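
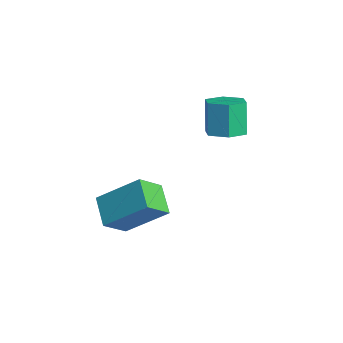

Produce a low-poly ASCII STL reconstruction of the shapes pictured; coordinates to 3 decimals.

solid 
facet normal -0.457 -0.646 -0.612
outer loop
vertex 3.085 -2.341 -1.728
vertex 2.194 -2.173 -1.24
vertex 2.877 -1.588 -2.368
endloop
endfacet
facet normal 0.865 -0.164 -0.474
outer loop
vertex 3.586 -0.587 -1.42
vertex 3.085 -2.341 -1.728
vertex 2.877 -1.588 -2.368
endloop
endfacet
facet normal -0.458 -0.645 -0.612
outer loop
vertex 2.877 -1.588 -2.368
vertex 2.194 -2.173 -1.24
vertex 1.986 -1.419 -1.879
endloop
endfacet
facet normal -0.206 0.746 -0.633
outer loop
vertex 1.986 -1.419 -1.879
vertex 3.586 -0.587 -1.42
vertex 2.877 -1.588 -2.368
endloop
endfacet
facet normal 0.206 -0.746 0.633
outer loop
vertex 3.085 -2.341 -1.728
vertex 2.903 -1.172 -0.292
vertex 2.194 -2.173 -1.24
endloop
endfacet
facet normal 0.865 -0.164 -0.475
outer loop
vertex 3.794 -1.341 -0.781
vertex 3.085 -2.341 -1.728
vertex 3.586 -0.587 -1.42
endloop
endfacet
facet normal 0.206 -0.746 0.633
outer loop
vertex 3.794 -1.341 -0.781
vertex 2.903 -1.172 -0.292
vertex 3.085 -2.341 -1.728
endloop
endfacet
facet normal -0.865 0.163 0.474
outer loop
vertex 2.194 -2.173 -1.24
vertex 2.903 -1.172 -0.292
vertex 1.986 -1.419 -1.879
endloop
endfacet
facet normal -0.206 0.746 -0.633
outer loop
vertex 2.695 -0.419 -0.932
vertex 3.586 -0.587 -1.42
vertex 1.986 -1.419 -1.879
endloop
endfacet
facet normal -0.865 0.164 0.474
outer loop
vertex 1.986 -1.419 -1.879
vertex 2.903 -1.172 -0.292
vertex 2.695 -0.419 -0.932
endloop
endfacet
facet normal 0.457 0.645 0.612
outer loop
vertex 2.695 -0.419 -0.932
vertex 3.794 -1.341 -0.781
vertex 3.586 -0.587 -1.42
endloop
endfacet
facet normal 0.458 0.646 0.611
outer loop
vertex 2.903 -1.172 -0.292
vertex 3.794 -1.341 -0.781
vertex 2.695 -0.419 -0.932
endloop
endfacet
facet normal 0.320 -0.138 -0.937
outer loop
vertex 3.221 1.926 0.828
vertex 2.769 1.512 0.735
vertex 2.671 2.112 0.613
endloop
endfacet
facet normal 0.330 0.944 -0.027
outer loop
vertex 3.221 1.926 0.828
vertex 2.671 2.112 0.613
vertex 2.863 2.081 1.878
endloop
endfacet
facet normal 0.329 0.944 -0.027
outer loop
vertex 2.863 2.081 1.878
vertex 2.671 2.112 0.613
vertex 2.312 2.267 1.662
endloop
endfacet
facet normal -0.320 0.139 0.937
outer loop
vertex 2.863 2.081 1.878
vertex 2.312 2.267 1.662
vertex 2.411 1.668 1.785
endloop
endfacet
facet normal 0.320 -0.138 -0.937
outer loop
vertex 2.671 2.112 0.613
vertex 2.769 1.512 0.735
vertex 2.219 1.698 0.52
endloop
endfacet
facet normal -0.605 0.731 -0.315
outer loop
vertex 2.671 2.112 0.613
vertex 2.219 1.698 0.52
vertex 2.312 2.267 1.662
endloop
endfacet
facet normal -0.604 0.732 -0.316
outer loop
vertex 2.312 2.267 1.662
vertex 2.219 1.698 0.52
vertex 1.86 1.854 1.569
endloop
endfacet
facet normal -0.320 0.139 0.937
outer loop
vertex 2.312 2.267 1.662
vertex 1.86 1.854 1.569
vertex 2.411 1.668 1.785
endloop
endfacet
facet normal 0.320 -0.139 -0.937
outer loop
vertex 2.219 1.698 0.52
vertex 2.769 1.512 0.735
vertex 2.317 1.099 0.642
endloop
endfacet
facet normal -0.934 -0.211 -0.288
outer loop
vertex 2.219 1.698 0.52
vertex 2.317 1.099 0.642
vertex 1.86 1.854 1.569
endloop
endfacet
facet normal -0.934 -0.213 -0.287
outer loop
vertex 1.86 1.854 1.569
vertex 2.317 1.099 0.642
vertex 1.959 1.254 1.692
endloop
endfacet
facet normal -0.320 0.139 0.937
outer loop
vertex 1.86 1.854 1.569
vertex 1.959 1.254 1.692
vertex 2.411 1.668 1.785
endloop
endfacet
facet normal 0.320 -0.139 -0.937
outer loop
vertex 2.317 1.099 0.642
vertex 2.769 1.512 0.735
vertex 2.868 0.913 0.858
endloop
endfacet
facet normal -0.329 -0.944 0.027
outer loop
vertex 2.317 1.099 0.642
vertex 2.868 0.913 0.858
vertex 1.959 1.254 1.692
endloop
endfacet
facet normal -0.330 -0.944 0.027
outer loop
vertex 1.959 1.254 1.692
vertex 2.868 0.913 0.858
vertex 2.509 1.068 1.907
endloop
endfacet
facet normal -0.320 0.138 0.937
outer loop
vertex 1.959 1.254 1.692
vertex 2.509 1.068 1.907
vertex 2.411 1.668 1.785
endloop
endfacet
facet normal 0.320 -0.139 -0.937
outer loop
vertex 2.868 0.913 0.858
vertex 2.769 1.512 0.735
vertex 3.32 1.326 0.951
endloop
endfacet
facet normal 0.604 -0.732 0.315
outer loop
vertex 2.868 0.913 0.858
vertex 3.32 1.326 0.951
vertex 2.509 1.068 1.907
endloop
endfacet
facet normal 0.605 -0.731 0.316
outer loop
vertex 2.509 1.068 1.907
vertex 3.32 1.326 0.951
vertex 2.961 1.482 2.0
endloop
endfacet
facet normal -0.320 0.138 0.937
outer loop
vertex 2.509 1.068 1.907
vertex 2.961 1.482 2.0
vertex 2.411 1.668 1.785
endloop
endfacet
facet normal 0.320 -0.139 -0.937
outer loop
vertex 3.32 1.326 0.951
vertex 2.769 1.512 0.735
vertex 3.221 1.926 0.828
endloop
endfacet
facet normal 0.934 0.213 0.288
outer loop
vertex 3.32 1.326 0.951
vertex 3.221 1.926 0.828
vertex 2.961 1.482 2.0
endloop
endfacet
facet normal 0.934 0.211 0.287
outer loop
vertex 2.961 1.482 2.0
vertex 3.221 1.926 0.828
vertex 2.863 2.081 1.878
endloop
endfacet
facet normal -0.320 0.139 0.937
outer loop
vertex 2.961 1.482 2.0
vertex 2.863 2.081 1.878
vertex 2.411 1.668 1.785
endloop
endfacet

endsolid


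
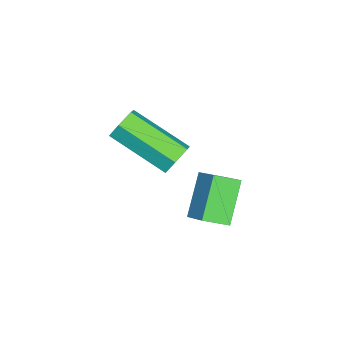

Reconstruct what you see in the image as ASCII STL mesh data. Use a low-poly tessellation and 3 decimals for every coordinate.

solid 
facet normal -0.598 -0.571 -0.563
outer loop
vertex 1.035 -0.733 0.136
vertex 0.69 0.021 -0.262
vertex 2.154 -0.809 -0.977
endloop
endfacet
facet normal 0.375 -0.820 0.433
outer loop
vertex 2.77 -0.221 -0.398
vertex 1.035 -0.733 0.136
vertex 2.154 -0.809 -0.977
endloop
endfacet
facet normal -0.598 -0.571 -0.563
outer loop
vertex 2.154 -0.809 -0.977
vertex 0.69 0.021 -0.262
vertex 1.809 -0.055 -1.375
endloop
endfacet
facet normal 0.708 -0.048 -0.705
outer loop
vertex 1.809 -0.055 -1.375
vertex 2.77 -0.221 -0.398
vertex 2.154 -0.809 -0.977
endloop
endfacet
facet normal -0.708 0.048 0.705
outer loop
vertex 1.035 -0.733 0.136
vertex 1.306 0.609 0.317
vertex 0.69 0.021 -0.262
endloop
endfacet
facet normal 0.375 -0.820 0.433
outer loop
vertex 1.651 -0.145 0.715
vertex 1.035 -0.733 0.136
vertex 2.77 -0.221 -0.398
endloop
endfacet
facet normal -0.708 0.048 0.705
outer loop
vertex 1.651 -0.145 0.715
vertex 1.306 0.609 0.317
vertex 1.035 -0.733 0.136
endloop
endfacet
facet normal -0.375 0.820 -0.433
outer loop
vertex 0.69 0.021 -0.262
vertex 1.306 0.609 0.317
vertex 1.809 -0.055 -1.375
endloop
endfacet
facet normal 0.708 -0.048 -0.705
outer loop
vertex 2.425 0.533 -0.796
vertex 2.77 -0.221 -0.398
vertex 1.809 -0.055 -1.375
endloop
endfacet
facet normal -0.375 0.820 -0.433
outer loop
vertex 1.809 -0.055 -1.375
vertex 1.306 0.609 0.317
vertex 2.425 0.533 -0.796
endloop
endfacet
facet normal 0.598 0.571 0.563
outer loop
vertex 2.425 0.533 -0.796
vertex 1.651 -0.145 0.715
vertex 2.77 -0.221 -0.398
endloop
endfacet
facet normal 0.598 0.571 0.563
outer loop
vertex 1.306 0.609 0.317
vertex 1.651 -0.145 0.715
vertex 2.425 0.533 -0.796
endloop
endfacet
facet normal 0.219 0.868 -0.446
outer loop
vertex 2.996 -0.959 2.394
vertex 2.513 -1.009 2.059
vertex 2.483 -0.734 2.58
endloop
endfacet
facet normal 0.443 0.317 0.839
outer loop
vertex 2.996 -0.959 2.394
vertex 2.483 -0.734 2.58
vertex 2.55 -2.722 3.296
endloop
endfacet
facet normal 0.445 0.317 0.838
outer loop
vertex 2.55 -2.722 3.296
vertex 2.483 -0.734 2.58
vertex 2.038 -2.497 3.483
endloop
endfacet
facet normal -0.220 -0.869 0.444
outer loop
vertex 2.55 -2.722 3.296
vertex 2.038 -2.497 3.483
vertex 2.067 -2.771 2.961
endloop
endfacet
facet normal 0.219 0.868 -0.446
outer loop
vertex 2.483 -0.734 2.58
vertex 2.513 -1.009 2.059
vertex 2.0 -0.784 2.245
endloop
endfacet
facet normal -0.531 0.489 0.692
outer loop
vertex 2.483 -0.734 2.58
vertex 2.0 -0.784 2.245
vertex 2.038 -2.497 3.483
endloop
endfacet
facet normal -0.530 0.489 0.693
outer loop
vertex 2.038 -2.497 3.483
vertex 2.0 -0.784 2.245
vertex 1.555 -2.546 3.148
endloop
endfacet
facet normal -0.220 -0.869 0.444
outer loop
vertex 2.038 -2.497 3.483
vertex 1.555 -2.546 3.148
vertex 2.067 -2.771 2.961
endloop
endfacet
facet normal 0.220 0.869 -0.444
outer loop
vertex 2.0 -0.784 2.245
vertex 2.513 -1.009 2.059
vertex 2.03 -1.058 1.724
endloop
endfacet
facet normal -0.974 0.171 -0.146
outer loop
vertex 2.0 -0.784 2.245
vertex 2.03 -1.058 1.724
vertex 1.555 -2.546 3.148
endloop
endfacet
facet normal -0.974 0.172 -0.145
outer loop
vertex 1.555 -2.546 3.148
vertex 2.03 -1.058 1.724
vertex 1.584 -2.821 2.626
endloop
endfacet
facet normal -0.219 -0.868 0.445
outer loop
vertex 1.555 -2.546 3.148
vertex 1.584 -2.821 2.626
vertex 2.067 -2.771 2.961
endloop
endfacet
facet normal 0.220 0.869 -0.444
outer loop
vertex 2.03 -1.058 1.724
vertex 2.513 -1.009 2.059
vertex 2.542 -1.283 1.537
endloop
endfacet
facet normal -0.445 -0.316 -0.838
outer loop
vertex 2.03 -1.058 1.724
vertex 2.542 -1.283 1.537
vertex 1.584 -2.821 2.626
endloop
endfacet
facet normal -0.443 -0.318 -0.838
outer loop
vertex 1.584 -2.821 2.626
vertex 2.542 -1.283 1.537
vertex 2.097 -3.046 2.44
endloop
endfacet
facet normal -0.219 -0.868 0.446
outer loop
vertex 1.584 -2.821 2.626
vertex 2.097 -3.046 2.44
vertex 2.067 -2.771 2.961
endloop
endfacet
facet normal 0.220 0.869 -0.444
outer loop
vertex 2.542 -1.283 1.537
vertex 2.513 -1.009 2.059
vertex 3.025 -1.234 1.872
endloop
endfacet
facet normal 0.530 -0.489 -0.693
outer loop
vertex 2.542 -1.283 1.537
vertex 3.025 -1.234 1.872
vertex 2.097 -3.046 2.44
endloop
endfacet
facet normal 0.531 -0.489 -0.692
outer loop
vertex 2.097 -3.046 2.44
vertex 3.025 -1.234 1.872
vertex 2.58 -2.996 2.775
endloop
endfacet
facet normal -0.219 -0.868 0.446
outer loop
vertex 2.097 -3.046 2.44
vertex 2.58 -2.996 2.775
vertex 2.067 -2.771 2.961
endloop
endfacet
facet normal 0.219 0.868 -0.445
outer loop
vertex 3.025 -1.234 1.872
vertex 2.513 -1.009 2.059
vertex 2.996 -0.959 2.394
endloop
endfacet
facet normal 0.974 -0.172 0.145
outer loop
vertex 3.025 -1.234 1.872
vertex 2.996 -0.959 2.394
vertex 2.58 -2.996 2.775
endloop
endfacet
facet normal 0.974 -0.172 0.146
outer loop
vertex 2.58 -2.996 2.775
vertex 2.996 -0.959 2.394
vertex 2.55 -2.722 3.296
endloop
endfacet
facet normal -0.220 -0.869 0.444
outer loop
vertex 2.58 -2.996 2.775
vertex 2.55 -2.722 3.296
vertex 2.067 -2.771 2.961
endloop
endfacet

endsolid


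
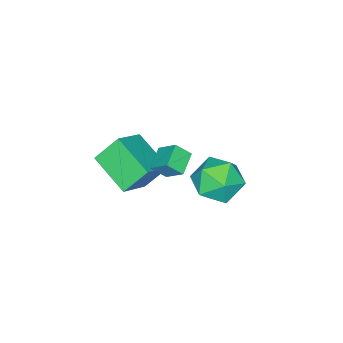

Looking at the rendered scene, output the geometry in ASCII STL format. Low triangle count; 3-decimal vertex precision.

solid 
facet normal -0.445 0.592 -0.672
outer loop
vertex 1.14 0.19 3.106
vertex 2.08 0.484 2.743
vertex 1.122 -0.641 2.385
endloop
endfacet
facet normal -0.896 -0.280 0.345
outer loop
vertex 1.5 -1.144 2.957
vertex 1.14 0.19 3.106
vertex 1.122 -0.641 2.385
endloop
endfacet
facet normal -0.444 0.592 -0.673
outer loop
vertex 1.122 -0.641 2.385
vertex 2.08 0.484 2.743
vertex 2.063 -0.347 2.023
endloop
endfacet
facet normal -0.016 -0.756 -0.654
outer loop
vertex 2.063 -0.347 2.023
vertex 1.5 -1.144 2.957
vertex 1.122 -0.641 2.385
endloop
endfacet
facet normal 0.016 0.756 0.654
outer loop
vertex 1.14 0.19 3.106
vertex 2.458 -0.019 3.315
vertex 2.08 0.484 2.743
endloop
endfacet
facet normal -0.896 -0.280 0.345
outer loop
vertex 1.517 -0.313 3.677
vertex 1.14 0.19 3.106
vertex 1.5 -1.144 2.957
endloop
endfacet
facet normal 0.016 0.755 0.655
outer loop
vertex 1.517 -0.313 3.677
vertex 2.458 -0.019 3.315
vertex 1.14 0.19 3.106
endloop
endfacet
facet normal 0.896 0.281 -0.345
outer loop
vertex 2.08 0.484 2.743
vertex 2.458 -0.019 3.315
vertex 2.063 -0.347 2.023
endloop
endfacet
facet normal -0.017 -0.756 -0.655
outer loop
vertex 2.44 -0.85 2.594
vertex 1.5 -1.144 2.957
vertex 2.063 -0.347 2.023
endloop
endfacet
facet normal 0.896 0.280 -0.345
outer loop
vertex 2.063 -0.347 2.023
vertex 2.458 -0.019 3.315
vertex 2.44 -0.85 2.594
endloop
endfacet
facet normal 0.445 -0.592 0.672
outer loop
vertex 2.44 -0.85 2.594
vertex 1.517 -0.313 3.677
vertex 1.5 -1.144 2.957
endloop
endfacet
facet normal 0.444 -0.593 0.672
outer loop
vertex 2.458 -0.019 3.315
vertex 1.517 -0.313 3.677
vertex 2.44 -0.85 2.594
endloop
endfacet
facet normal -0.723 0.539 0.433
outer loop
vertex -2.556 0.251 -1.95
vertex -3.293 -0.76 -1.922
vertex -2.532 -0.513 -0.96
endloop
endfacet
facet normal -0.078 0.788 0.610
outer loop
vertex -2.556 0.251 -1.95
vertex -2.532 -0.513 -0.96
vertex -1.464 -0.051 -1.42
endloop
endfacet
facet normal 0.263 0.965 0.008
outer loop
vertex -2.556 0.251 -1.95
vertex -1.464 -0.051 -1.42
vertex -1.564 -0.013 -2.666
endloop
endfacet
facet normal -0.171 0.824 -0.540
outer loop
vertex -2.556 0.251 -1.95
vertex -1.564 -0.013 -2.666
vertex -2.694 -0.451 -2.977
endloop
endfacet
facet normal -0.780 0.561 -0.278
outer loop
vertex -2.556 0.251 -1.95
vertex -2.694 -0.451 -2.977
vertex -3.293 -0.76 -1.922
endloop
endfacet
facet normal 0.285 0.260 0.923
outer loop
vertex -1.464 -0.051 -1.42
vertex -2.532 -0.513 -0.96
vertex -1.526 -1.249 -1.063
endloop
endfacet
facet normal -0.758 -0.144 0.636
outer loop
vertex -2.532 -0.513 -0.96
vertex -3.293 -0.76 -1.922
vertex -2.656 -1.687 -1.374
endloop
endfacet
facet normal -0.850 -0.109 -0.515
outer loop
vertex -3.293 -0.76 -1.922
vertex -2.694 -0.451 -2.977
vertex -2.756 -1.649 -2.62
endloop
endfacet
facet normal 0.136 0.317 -0.939
outer loop
vertex -2.694 -0.451 -2.977
vertex -1.564 -0.013 -2.666
vertex -1.688 -1.187 -3.08
endloop
endfacet
facet normal 0.837 0.545 -0.051
outer loop
vertex -1.564 -0.013 -2.666
vertex -1.464 -0.051 -1.42
vertex -0.927 -0.94 -2.118
endloop
endfacet
facet normal 0.171 -0.824 0.540
outer loop
vertex -1.664 -1.951 -2.09
vertex -1.526 -1.249 -1.063
vertex -2.656 -1.687 -1.374
endloop
endfacet
facet normal -0.263 -0.965 -0.008
outer loop
vertex -1.664 -1.951 -2.09
vertex -2.656 -1.687 -1.374
vertex -2.756 -1.649 -2.62
endloop
endfacet
facet normal 0.078 -0.788 -0.610
outer loop
vertex -1.664 -1.951 -2.09
vertex -2.756 -1.649 -2.62
vertex -1.688 -1.187 -3.08
endloop
endfacet
facet normal 0.723 -0.539 -0.433
outer loop
vertex -1.664 -1.951 -2.09
vertex -1.688 -1.187 -3.08
vertex -0.927 -0.94 -2.118
endloop
endfacet
facet normal 0.780 -0.561 0.278
outer loop
vertex -1.664 -1.951 -2.09
vertex -0.927 -0.94 -2.118
vertex -1.526 -1.249 -1.063
endloop
endfacet
facet normal -0.136 -0.317 0.939
outer loop
vertex -2.656 -1.687 -1.374
vertex -1.526 -1.249 -1.063
vertex -2.532 -0.513 -0.96
endloop
endfacet
facet normal -0.837 -0.545 0.051
outer loop
vertex -2.756 -1.649 -2.62
vertex -2.656 -1.687 -1.374
vertex -3.293 -0.76 -1.922
endloop
endfacet
facet normal -0.285 -0.260 -0.923
outer loop
vertex -1.688 -1.187 -3.08
vertex -2.756 -1.649 -2.62
vertex -2.694 -0.451 -2.977
endloop
endfacet
facet normal 0.758 0.144 -0.636
outer loop
vertex -0.927 -0.94 -2.118
vertex -1.688 -1.187 -3.08
vertex -1.564 -0.013 -2.666
endloop
endfacet
facet normal 0.850 0.109 0.515
outer loop
vertex -1.526 -1.249 -1.063
vertex -0.927 -0.94 -2.118
vertex -1.464 -0.051 -1.42
endloop
endfacet
facet normal -0.497 0.445 0.745
outer loop
vertex 2.194 -2.602 3.237
vertex 2.599 -0.839 2.455
vertex 0.76 -2.676 2.325
endloop
endfacet
facet normal -0.206 -0.895 0.397
outer loop
vertex 1.481 -3.321 1.245
vertex 2.194 -2.602 3.237
vertex 0.76 -2.676 2.325
endloop
endfacet
facet normal -0.497 0.445 0.745
outer loop
vertex 0.76 -2.676 2.325
vertex 2.599 -0.839 2.455
vertex 1.166 -0.914 1.544
endloop
endfacet
facet normal -0.843 -0.044 -0.537
outer loop
vertex 1.166 -0.914 1.544
vertex 1.481 -3.321 1.245
vertex 0.76 -2.676 2.325
endloop
endfacet
facet normal 0.843 0.044 0.536
outer loop
vertex 2.194 -2.602 3.237
vertex 3.32 -1.484 1.375
vertex 2.599 -0.839 2.455
endloop
endfacet
facet normal -0.205 -0.895 0.396
outer loop
vertex 2.914 -3.246 2.156
vertex 2.194 -2.602 3.237
vertex 1.481 -3.321 1.245
endloop
endfacet
facet normal 0.843 0.043 0.536
outer loop
vertex 2.914 -3.246 2.156
vertex 3.32 -1.484 1.375
vertex 2.194 -2.602 3.237
endloop
endfacet
facet normal 0.206 0.895 -0.397
outer loop
vertex 2.599 -0.839 2.455
vertex 3.32 -1.484 1.375
vertex 1.166 -0.914 1.544
endloop
endfacet
facet normal -0.843 -0.044 -0.536
outer loop
vertex 1.886 -1.558 0.463
vertex 1.481 -3.321 1.245
vertex 1.166 -0.914 1.544
endloop
endfacet
facet normal 0.206 0.895 -0.396
outer loop
vertex 1.166 -0.914 1.544
vertex 3.32 -1.484 1.375
vertex 1.886 -1.558 0.463
endloop
endfacet
facet normal 0.497 -0.445 -0.745
outer loop
vertex 1.886 -1.558 0.463
vertex 2.914 -3.246 2.156
vertex 1.481 -3.321 1.245
endloop
endfacet
facet normal 0.497 -0.445 -0.745
outer loop
vertex 3.32 -1.484 1.375
vertex 2.914 -3.246 2.156
vertex 1.886 -1.558 0.463
endloop
endfacet

endsolid


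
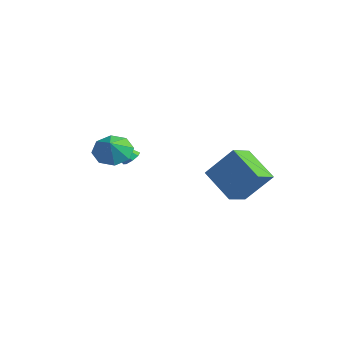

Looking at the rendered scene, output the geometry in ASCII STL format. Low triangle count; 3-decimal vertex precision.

solid 
facet normal 0.339 0.567 -0.750
outer loop
vertex -0.788 -1.116 0.6
vertex -1.027 -0.711 0.798
vertex -0.564 -0.918 0.851
endloop
endfacet
facet normal 0.614 -0.786 0.072
outer loop
vertex -0.788 -1.116 0.6
vertex -0.564 -0.918 0.851
vertex -1.553 -1.589 1.962
endloop
endfacet
facet normal 0.340 0.567 -0.750
outer loop
vertex -0.564 -0.918 0.851
vertex -1.027 -0.711 0.798
vertex -0.611 -0.599 1.071
endloop
endfacet
facet normal 0.794 -0.262 0.549
outer loop
vertex -0.564 -0.918 0.851
vertex -0.611 -0.599 1.071
vertex -1.553 -1.589 1.962
endloop
endfacet
facet normal 0.340 0.567 -0.751
outer loop
vertex -0.611 -0.599 1.071
vertex -1.027 -0.711 0.798
vertex -0.902 -0.345 1.131
endloop
endfacet
facet normal 0.451 0.320 0.833
outer loop
vertex -0.611 -0.599 1.071
vertex -0.902 -0.345 1.131
vertex -1.553 -1.589 1.962
endloop
endfacet
facet normal 0.339 0.567 -0.751
outer loop
vertex -0.902 -0.345 1.131
vertex -1.027 -0.711 0.798
vertex -1.266 -0.306 0.996
endloop
endfacet
facet normal -0.214 0.618 0.757
outer loop
vertex -0.902 -0.345 1.131
vertex -1.266 -0.306 0.996
vertex -1.553 -1.589 1.962
endloop
endfacet
facet normal 0.339 0.567 -0.750
outer loop
vertex -1.266 -0.306 0.996
vertex -1.027 -0.711 0.798
vertex -1.49 -0.504 0.745
endloop
endfacet
facet normal -0.812 0.456 0.365
outer loop
vertex -1.266 -0.306 0.996
vertex -1.49 -0.504 0.745
vertex -1.553 -1.589 1.962
endloop
endfacet
facet normal 0.340 0.567 -0.750
outer loop
vertex -1.49 -0.504 0.745
vertex -1.027 -0.711 0.798
vertex -1.443 -0.823 0.525
endloop
endfacet
facet normal -0.991 -0.069 -0.112
outer loop
vertex -1.49 -0.504 0.745
vertex -1.443 -0.823 0.525
vertex -1.553 -1.589 1.962
endloop
endfacet
facet normal 0.340 0.567 -0.751
outer loop
vertex -1.443 -0.823 0.525
vertex -1.027 -0.711 0.798
vertex -1.152 -1.077 0.465
endloop
endfacet
facet normal -0.649 -0.650 -0.396
outer loop
vertex -1.443 -0.823 0.525
vertex -1.152 -1.077 0.465
vertex -1.553 -1.589 1.962
endloop
endfacet
facet normal 0.339 0.567 -0.751
outer loop
vertex -1.152 -1.077 0.465
vertex -1.027 -0.711 0.798
vertex -0.788 -1.116 0.6
endloop
endfacet
facet normal 0.017 -0.947 -0.319
outer loop
vertex -1.152 -1.077 0.465
vertex -0.788 -1.116 0.6
vertex -1.553 -1.589 1.962
endloop
endfacet
facet normal -0.812 -0.140 0.566
outer loop
vertex 2.249 2.645 1.739
vertex 1.767 3.792 1.332
vertex 1.349 1.727 0.221
endloop
endfacet
facet normal 0.369 -0.876 0.311
outer loop
vertex 2.973 2.008 -0.912
vertex 2.249 2.645 1.739
vertex 1.349 1.727 0.221
endloop
endfacet
facet normal -0.812 -0.140 0.566
outer loop
vertex 1.349 1.727 0.221
vertex 1.767 3.792 1.332
vertex 0.866 2.875 -0.187
endloop
endfacet
facet normal -0.452 -0.462 -0.763
outer loop
vertex 0.866 2.875 -0.187
vertex 2.973 2.008 -0.912
vertex 1.349 1.727 0.221
endloop
endfacet
facet normal 0.453 0.461 0.763
outer loop
vertex 2.249 2.645 1.739
vertex 3.391 4.073 0.199
vertex 1.767 3.792 1.332
endloop
endfacet
facet normal 0.368 -0.876 0.311
outer loop
vertex 3.874 2.925 0.607
vertex 2.249 2.645 1.739
vertex 2.973 2.008 -0.912
endloop
endfacet
facet normal 0.452 0.462 0.763
outer loop
vertex 3.874 2.925 0.607
vertex 3.391 4.073 0.199
vertex 2.249 2.645 1.739
endloop
endfacet
facet normal -0.368 0.876 -0.311
outer loop
vertex 1.767 3.792 1.332
vertex 3.391 4.073 0.199
vertex 0.866 2.875 -0.187
endloop
endfacet
facet normal -0.452 -0.461 -0.763
outer loop
vertex 2.491 3.155 -1.319
vertex 2.973 2.008 -0.912
vertex 0.866 2.875 -0.187
endloop
endfacet
facet normal -0.368 0.876 -0.312
outer loop
vertex 0.866 2.875 -0.187
vertex 3.391 4.073 0.199
vertex 2.491 3.155 -1.319
endloop
endfacet
facet normal 0.812 0.140 -0.566
outer loop
vertex 2.491 3.155 -1.319
vertex 3.874 2.925 0.607
vertex 2.973 2.008 -0.912
endloop
endfacet
facet normal 0.812 0.140 -0.566
outer loop
vertex 3.391 4.073 0.199
vertex 3.874 2.925 0.607
vertex 2.491 3.155 -1.319
endloop
endfacet
facet normal -0.575 0.434 -0.693
outer loop
vertex 1.437 -2.163 1.81
vertex 0.677 -2.568 2.187
vertex 1.131 -1.756 2.319
endloop
endfacet
facet normal 0.905 0.252 0.343
outer loop
vertex 1.437 -2.163 1.81
vertex 1.131 -1.756 2.319
vertex 1.263 -3.012 2.893
endloop
endfacet
facet normal -0.575 0.434 -0.694
outer loop
vertex 1.131 -1.756 2.319
vertex 0.677 -2.568 2.187
vertex 0.559 -1.825 2.75
endloop
endfacet
facet normal 0.520 0.400 0.755
outer loop
vertex 1.131 -1.756 2.319
vertex 0.559 -1.825 2.75
vertex 1.263 -3.012 2.893
endloop
endfacet
facet normal -0.575 0.434 -0.694
outer loop
vertex 0.559 -1.825 2.75
vertex 0.677 -2.568 2.187
vertex 0.056 -2.329 2.851
endloop
endfacet
facet normal 0.050 0.148 0.988
outer loop
vertex 0.559 -1.825 2.75
vertex 0.056 -2.329 2.851
vertex 1.263 -3.012 2.893
endloop
endfacet
facet normal -0.575 0.434 -0.694
outer loop
vertex 0.056 -2.329 2.851
vertex 0.677 -2.568 2.187
vertex -0.083 -2.974 2.563
endloop
endfacet
facet normal -0.232 -0.354 0.906
outer loop
vertex 0.056 -2.329 2.851
vertex -0.083 -2.974 2.563
vertex 1.263 -3.012 2.893
endloop
endfacet
facet normal -0.575 0.435 -0.693
outer loop
vertex -0.083 -2.974 2.563
vertex 0.677 -2.568 2.187
vertex 0.222 -3.381 2.054
endloop
endfacet
facet normal -0.159 -0.815 0.556
outer loop
vertex -0.083 -2.974 2.563
vertex 0.222 -3.381 2.054
vertex 1.263 -3.012 2.893
endloop
endfacet
facet normal -0.575 0.435 -0.693
outer loop
vertex 0.222 -3.381 2.054
vertex 0.677 -2.568 2.187
vertex 0.794 -3.312 1.623
endloop
endfacet
facet normal 0.225 -0.964 0.144
outer loop
vertex 0.222 -3.381 2.054
vertex 0.794 -3.312 1.623
vertex 1.263 -3.012 2.893
endloop
endfacet
facet normal -0.575 0.435 -0.693
outer loop
vertex 0.794 -3.312 1.623
vertex 0.677 -2.568 2.187
vertex 1.297 -2.807 1.522
endloop
endfacet
facet normal 0.697 -0.712 -0.089
outer loop
vertex 0.794 -3.312 1.623
vertex 1.297 -2.807 1.522
vertex 1.263 -3.012 2.893
endloop
endfacet
facet normal -0.575 0.435 -0.693
outer loop
vertex 1.297 -2.807 1.522
vertex 0.677 -2.568 2.187
vertex 1.437 -2.163 1.81
endloop
endfacet
facet normal 0.978 -0.209 -0.007
outer loop
vertex 1.297 -2.807 1.522
vertex 1.437 -2.163 1.81
vertex 1.263 -3.012 2.893
endloop
endfacet

endsolid


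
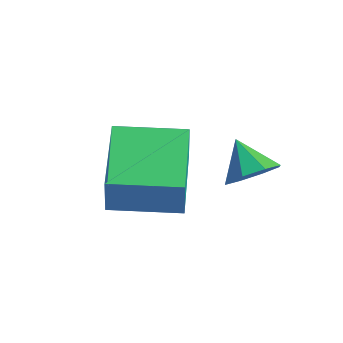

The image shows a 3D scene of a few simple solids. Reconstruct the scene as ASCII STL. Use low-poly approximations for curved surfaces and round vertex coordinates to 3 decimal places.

solid 
facet normal 0.783 -0.170 -0.598
outer loop
vertex 0.423 2.924 2.874
vertex -0.059 2.942 2.237
vertex 0.366 3.487 2.639
endloop
endfacet
facet normal 0.093 0.392 0.915
outer loop
vertex 0.423 2.924 2.874
vertex 0.366 3.487 2.639
vertex -0.961 3.138 2.923
endloop
endfacet
facet normal 0.784 -0.171 -0.597
outer loop
vertex 0.366 3.487 2.639
vertex -0.059 2.942 2.237
vertex 0.06 3.73 2.168
endloop
endfacet
facet normal -0.114 0.851 0.513
outer loop
vertex 0.366 3.487 2.639
vertex 0.06 3.73 2.168
vertex -0.961 3.138 2.923
endloop
endfacet
facet normal 0.784 -0.171 -0.597
outer loop
vertex 0.06 3.73 2.168
vertex -0.059 2.942 2.237
vertex -0.316 3.512 1.737
endloop
endfacet
facet normal -0.502 0.865 0.000
outer loop
vertex 0.06 3.73 2.168
vertex -0.316 3.512 1.737
vertex -0.961 3.138 2.923
endloop
endfacet
facet normal 0.783 -0.171 -0.598
outer loop
vertex -0.316 3.512 1.737
vertex -0.059 2.942 2.237
vertex -0.542 2.96 1.599
endloop
endfacet
facet normal -0.844 0.427 -0.325
outer loop
vertex -0.316 3.512 1.737
vertex -0.542 2.96 1.599
vertex -0.961 3.138 2.923
endloop
endfacet
facet normal 0.783 -0.170 -0.598
outer loop
vertex -0.542 2.96 1.599
vertex -0.059 2.942 2.237
vertex -0.485 2.397 1.834
endloop
endfacet
facet normal -0.940 -0.208 -0.270
outer loop
vertex -0.542 2.96 1.599
vertex -0.485 2.397 1.834
vertex -0.961 3.138 2.923
endloop
endfacet
facet normal 0.784 -0.171 -0.597
outer loop
vertex -0.485 2.397 1.834
vertex -0.059 2.942 2.237
vertex -0.179 2.154 2.305
endloop
endfacet
facet normal -0.734 -0.666 0.133
outer loop
vertex -0.485 2.397 1.834
vertex -0.179 2.154 2.305
vertex -0.961 3.138 2.923
endloop
endfacet
facet normal 0.784 -0.171 -0.597
outer loop
vertex -0.179 2.154 2.305
vertex -0.059 2.942 2.237
vertex 0.197 2.372 2.736
endloop
endfacet
facet normal -0.346 -0.681 0.646
outer loop
vertex -0.179 2.154 2.305
vertex 0.197 2.372 2.736
vertex -0.961 3.138 2.923
endloop
endfacet
facet normal 0.783 -0.171 -0.598
outer loop
vertex 0.197 2.372 2.736
vertex -0.059 2.942 2.237
vertex 0.423 2.924 2.874
endloop
endfacet
facet normal -0.003 -0.241 0.970
outer loop
vertex 0.197 2.372 2.736
vertex 0.423 2.924 2.874
vertex -0.961 3.138 2.923
endloop
endfacet
facet normal -0.671 -0.741 0.017
outer loop
vertex -1.652 -0.503 2.811
vertex -3.235 0.937 3.101
vertex -1.793 -0.404 1.552
endloop
endfacet
facet normal 0.733 -0.667 -0.135
outer loop
vertex -0.465 1.063 1.519
vertex -1.652 -0.503 2.811
vertex -1.793 -0.404 1.552
endloop
endfacet
facet normal -0.671 -0.741 0.017
outer loop
vertex -1.793 -0.404 1.552
vertex -3.235 0.937 3.101
vertex -3.377 1.036 1.843
endloop
endfacet
facet normal -0.111 0.078 -0.991
outer loop
vertex -3.377 1.036 1.843
vertex -0.465 1.063 1.519
vertex -1.793 -0.404 1.552
endloop
endfacet
facet normal 0.111 -0.078 0.991
outer loop
vertex -1.652 -0.503 2.811
vertex -1.907 2.404 3.068
vertex -3.235 0.937 3.101
endloop
endfacet
facet normal 0.733 -0.667 -0.135
outer loop
vertex -0.323 0.964 2.777
vertex -1.652 -0.503 2.811
vertex -0.465 1.063 1.519
endloop
endfacet
facet normal 0.111 -0.078 0.991
outer loop
vertex -0.323 0.964 2.777
vertex -1.907 2.404 3.068
vertex -1.652 -0.503 2.811
endloop
endfacet
facet normal -0.733 0.667 0.135
outer loop
vertex -3.235 0.937 3.101
vertex -1.907 2.404 3.068
vertex -3.377 1.036 1.843
endloop
endfacet
facet normal -0.111 0.078 -0.991
outer loop
vertex -2.048 2.503 1.809
vertex -0.465 1.063 1.519
vertex -3.377 1.036 1.843
endloop
endfacet
facet normal -0.733 0.667 0.135
outer loop
vertex -3.377 1.036 1.843
vertex -1.907 2.404 3.068
vertex -2.048 2.503 1.809
endloop
endfacet
facet normal 0.671 0.741 -0.017
outer loop
vertex -2.048 2.503 1.809
vertex -0.323 0.964 2.777
vertex -0.465 1.063 1.519
endloop
endfacet
facet normal 0.671 0.741 -0.017
outer loop
vertex -1.907 2.404 3.068
vertex -0.323 0.964 2.777
vertex -2.048 2.503 1.809
endloop
endfacet

endsolid


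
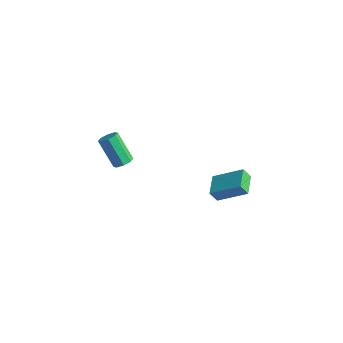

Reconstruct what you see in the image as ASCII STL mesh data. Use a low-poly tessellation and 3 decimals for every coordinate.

solid 
facet normal 0.626 -0.046 -0.779
outer loop
vertex -2.665 -1.557 -0.649
vertex -3.177 -1.649 -1.055
vertex -2.852 -1.122 -0.825
endloop
endfacet
facet normal 0.687 0.506 0.522
outer loop
vertex -2.665 -1.557 -0.649
vertex -2.852 -1.122 -0.825
vertex -3.991 -1.46 1.002
endloop
endfacet
facet normal 0.685 0.508 0.521
outer loop
vertex -3.991 -1.46 1.002
vertex -2.852 -1.122 -0.825
vertex -4.179 -1.025 0.825
endloop
endfacet
facet normal -0.627 0.046 0.778
outer loop
vertex -3.991 -1.46 1.002
vertex -4.179 -1.025 0.825
vertex -4.503 -1.551 0.595
endloop
endfacet
facet normal 0.626 -0.047 -0.778
outer loop
vertex -2.852 -1.122 -0.825
vertex -3.177 -1.649 -1.055
vertex -3.229 -0.996 -1.136
endloop
endfacet
facet normal 0.223 0.967 0.122
outer loop
vertex -2.852 -1.122 -0.825
vertex -3.229 -0.996 -1.136
vertex -4.179 -1.025 0.825
endloop
endfacet
facet normal 0.224 0.967 0.123
outer loop
vertex -4.179 -1.025 0.825
vertex -3.229 -0.996 -1.136
vertex -4.556 -0.898 0.514
endloop
endfacet
facet normal -0.626 0.046 0.778
outer loop
vertex -4.179 -1.025 0.825
vertex -4.556 -0.898 0.514
vertex -4.503 -1.551 0.595
endloop
endfacet
facet normal 0.626 -0.047 -0.778
outer loop
vertex -3.229 -0.996 -1.136
vertex -3.177 -1.649 -1.055
vertex -3.576 -1.252 -1.4
endloop
endfacet
facet normal -0.370 0.861 -0.349
outer loop
vertex -3.229 -0.996 -1.136
vertex -3.576 -1.252 -1.4
vertex -4.556 -0.898 0.514
endloop
endfacet
facet normal -0.371 0.861 -0.349
outer loop
vertex -4.556 -0.898 0.514
vertex -3.576 -1.252 -1.4
vertex -4.903 -1.154 0.251
endloop
endfacet
facet normal -0.625 0.046 0.779
outer loop
vertex -4.556 -0.898 0.514
vertex -4.903 -1.154 0.251
vertex -4.503 -1.551 0.595
endloop
endfacet
facet normal 0.627 -0.046 -0.778
outer loop
vertex -3.576 -1.252 -1.4
vertex -3.177 -1.649 -1.055
vertex -3.689 -1.74 -1.462
endloop
endfacet
facet normal -0.747 0.251 -0.615
outer loop
vertex -3.576 -1.252 -1.4
vertex -3.689 -1.74 -1.462
vertex -4.903 -1.154 0.251
endloop
endfacet
facet normal -0.748 0.249 -0.615
outer loop
vertex -4.903 -1.154 0.251
vertex -3.689 -1.74 -1.462
vertex -5.015 -1.643 0.189
endloop
endfacet
facet normal -0.626 0.045 0.779
outer loop
vertex -4.903 -1.154 0.251
vertex -5.015 -1.643 0.189
vertex -4.503 -1.551 0.595
endloop
endfacet
facet normal 0.627 -0.046 -0.778
outer loop
vertex -3.689 -1.74 -1.462
vertex -3.177 -1.649 -1.055
vertex -3.501 -2.175 -1.285
endloop
endfacet
facet normal -0.686 -0.508 -0.521
outer loop
vertex -3.689 -1.74 -1.462
vertex -3.501 -2.175 -1.285
vertex -5.015 -1.643 0.189
endloop
endfacet
facet normal -0.686 -0.506 -0.522
outer loop
vertex -5.015 -1.643 0.189
vertex -3.501 -2.175 -1.285
vertex -4.828 -2.078 0.365
endloop
endfacet
facet normal -0.626 0.046 0.779
outer loop
vertex -5.015 -1.643 0.189
vertex -4.828 -2.078 0.365
vertex -4.503 -1.551 0.595
endloop
endfacet
facet normal 0.626 -0.046 -0.778
outer loop
vertex -3.501 -2.175 -1.285
vertex -3.177 -1.649 -1.055
vertex -3.124 -2.302 -0.974
endloop
endfacet
facet normal -0.224 -0.967 -0.123
outer loop
vertex -3.501 -2.175 -1.285
vertex -3.124 -2.302 -0.974
vertex -4.828 -2.078 0.365
endloop
endfacet
facet normal -0.223 -0.967 -0.122
outer loop
vertex -4.828 -2.078 0.365
vertex -3.124 -2.302 -0.974
vertex -4.451 -2.204 0.676
endloop
endfacet
facet normal -0.626 0.047 0.778
outer loop
vertex -4.828 -2.078 0.365
vertex -4.451 -2.204 0.676
vertex -4.503 -1.551 0.595
endloop
endfacet
facet normal 0.625 -0.046 -0.779
outer loop
vertex -3.124 -2.302 -0.974
vertex -3.177 -1.649 -1.055
vertex -2.777 -2.046 -0.711
endloop
endfacet
facet normal 0.370 -0.861 0.349
outer loop
vertex -3.124 -2.302 -0.974
vertex -2.777 -2.046 -0.711
vertex -4.451 -2.204 0.676
endloop
endfacet
facet normal 0.370 -0.861 0.349
outer loop
vertex -4.451 -2.204 0.676
vertex -2.777 -2.046 -0.711
vertex -4.104 -1.948 0.94
endloop
endfacet
facet normal -0.626 0.047 0.778
outer loop
vertex -4.451 -2.204 0.676
vertex -4.104 -1.948 0.94
vertex -4.503 -1.551 0.595
endloop
endfacet
facet normal 0.626 -0.045 -0.779
outer loop
vertex -2.777 -2.046 -0.711
vertex -3.177 -1.649 -1.055
vertex -2.665 -1.557 -0.649
endloop
endfacet
facet normal 0.748 -0.249 0.616
outer loop
vertex -2.777 -2.046 -0.711
vertex -2.665 -1.557 -0.649
vertex -4.104 -1.948 0.94
endloop
endfacet
facet normal 0.747 -0.251 0.615
outer loop
vertex -4.104 -1.948 0.94
vertex -2.665 -1.557 -0.649
vertex -3.991 -1.46 1.002
endloop
endfacet
facet normal -0.627 0.046 0.778
outer loop
vertex -4.104 -1.948 0.94
vertex -3.991 -1.46 1.002
vertex -4.503 -1.551 0.595
endloop
endfacet
facet normal -0.543 0.834 0.098
outer loop
vertex 2.278 0.209 -0.103
vertex 3.853 1.105 0.996
vertex 2.614 0.513 -0.833
endloop
endfacet
facet normal -0.743 -0.423 -0.518
outer loop
vertex 3.407 -0.705 -0.976
vertex 2.278 0.209 -0.103
vertex 2.614 0.513 -0.833
endloop
endfacet
facet normal -0.542 0.835 0.097
outer loop
vertex 2.614 0.513 -0.833
vertex 3.853 1.105 0.996
vertex 4.19 1.409 0.266
endloop
endfacet
facet normal 0.391 0.354 -0.849
outer loop
vertex 4.19 1.409 0.266
vertex 3.407 -0.705 -0.976
vertex 2.614 0.513 -0.833
endloop
endfacet
facet normal -0.391 -0.354 0.849
outer loop
vertex 2.278 0.209 -0.103
vertex 4.646 -0.113 0.853
vertex 3.853 1.105 0.996
endloop
endfacet
facet normal -0.743 -0.422 -0.519
outer loop
vertex 3.07 -1.009 -0.246
vertex 2.278 0.209 -0.103
vertex 3.407 -0.705 -0.976
endloop
endfacet
facet normal -0.391 -0.354 0.850
outer loop
vertex 3.07 -1.009 -0.246
vertex 4.646 -0.113 0.853
vertex 2.278 0.209 -0.103
endloop
endfacet
facet normal 0.743 0.423 0.519
outer loop
vertex 3.853 1.105 0.996
vertex 4.646 -0.113 0.853
vertex 4.19 1.409 0.266
endloop
endfacet
facet normal 0.391 0.354 -0.849
outer loop
vertex 4.982 0.191 0.123
vertex 3.407 -0.705 -0.976
vertex 4.19 1.409 0.266
endloop
endfacet
facet normal 0.744 0.423 0.518
outer loop
vertex 4.19 1.409 0.266
vertex 4.646 -0.113 0.853
vertex 4.982 0.191 0.123
endloop
endfacet
facet normal 0.542 -0.834 -0.097
outer loop
vertex 4.982 0.191 0.123
vertex 3.07 -1.009 -0.246
vertex 3.407 -0.705 -0.976
endloop
endfacet
facet normal 0.543 -0.834 -0.098
outer loop
vertex 4.646 -0.113 0.853
vertex 3.07 -1.009 -0.246
vertex 4.982 0.191 0.123
endloop
endfacet

endsolid


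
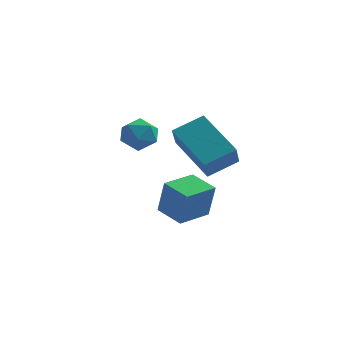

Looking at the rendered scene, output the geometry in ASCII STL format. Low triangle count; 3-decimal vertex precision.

solid 
facet normal -0.509 -0.861 -0.008
outer loop
vertex 2.573 -0.469 -3.03
vertex 1.519 0.152 -2.728
vertex 2.257 -0.268 -4.544
endloop
endfacet
facet normal 0.836 -0.493 -0.240
outer loop
vertex 3.001 0.988 -4.532
vertex 2.573 -0.469 -3.03
vertex 2.257 -0.268 -4.544
endloop
endfacet
facet normal -0.509 -0.861 -0.008
outer loop
vertex 2.257 -0.268 -4.544
vertex 1.519 0.152 -2.728
vertex 1.203 0.353 -4.242
endloop
endfacet
facet normal -0.202 0.129 -0.971
outer loop
vertex 1.203 0.353 -4.242
vertex 3.001 0.988 -4.532
vertex 2.257 -0.268 -4.544
endloop
endfacet
facet normal 0.202 -0.129 0.971
outer loop
vertex 2.573 -0.469 -3.03
vertex 2.263 1.408 -2.716
vertex 1.519 0.152 -2.728
endloop
endfacet
facet normal 0.836 -0.493 -0.240
outer loop
vertex 3.317 0.787 -3.018
vertex 2.573 -0.469 -3.03
vertex 3.001 0.988 -4.532
endloop
endfacet
facet normal 0.202 -0.129 0.971
outer loop
vertex 3.317 0.787 -3.018
vertex 2.263 1.408 -2.716
vertex 2.573 -0.469 -3.03
endloop
endfacet
facet normal -0.836 0.493 0.240
outer loop
vertex 1.519 0.152 -2.728
vertex 2.263 1.408 -2.716
vertex 1.203 0.353 -4.242
endloop
endfacet
facet normal -0.202 0.129 -0.971
outer loop
vertex 1.947 1.609 -4.23
vertex 3.001 0.988 -4.532
vertex 1.203 0.353 -4.242
endloop
endfacet
facet normal -0.836 0.493 0.240
outer loop
vertex 1.203 0.353 -4.242
vertex 2.263 1.408 -2.716
vertex 1.947 1.609 -4.23
endloop
endfacet
facet normal 0.509 0.861 0.008
outer loop
vertex 1.947 1.609 -4.23
vertex 3.317 0.787 -3.018
vertex 3.001 0.988 -4.532
endloop
endfacet
facet normal 0.509 0.861 0.008
outer loop
vertex 2.263 1.408 -2.716
vertex 3.317 0.787 -3.018
vertex 1.947 1.609 -4.23
endloop
endfacet
facet normal 0.156 0.894 0.420
outer loop
vertex 0.002 2.103 -0.878
vertex 0.121 1.732 -0.133
vertex 0.774 1.86 -0.648
endloop
endfacet
facet normal 0.360 0.895 -0.264
outer loop
vertex 0.002 2.103 -0.878
vertex 0.774 1.86 -0.648
vertex 0.511 1.733 -1.437
endloop
endfacet
facet normal -0.205 0.720 -0.663
outer loop
vertex 0.002 2.103 -0.878
vertex 0.511 1.733 -1.437
vertex -0.304 1.527 -1.409
endloop
endfacet
facet normal -0.758 0.611 -0.226
outer loop
vertex 0.002 2.103 -0.878
vertex -0.304 1.527 -1.409
vertex -0.545 1.526 -0.604
endloop
endfacet
facet normal -0.536 0.719 0.443
outer loop
vertex 0.002 2.103 -0.878
vertex -0.545 1.526 -0.604
vertex 0.121 1.732 -0.133
endloop
endfacet
facet normal 0.854 0.387 -0.347
outer loop
vertex 0.511 1.733 -1.437
vertex 0.774 1.86 -0.648
vertex 0.945 1.134 -1.036
endloop
endfacet
facet normal 0.524 0.385 0.760
outer loop
vertex 0.774 1.86 -0.648
vertex 0.121 1.732 -0.133
vertex 0.704 1.133 -0.231
endloop
endfacet
facet normal -0.595 0.102 0.797
outer loop
vertex 0.121 1.732 -0.133
vertex -0.545 1.526 -0.604
vertex -0.111 0.927 -0.203
endloop
endfacet
facet normal -0.955 -0.072 -0.286
outer loop
vertex -0.545 1.526 -0.604
vertex -0.304 1.527 -1.409
vertex -0.374 0.8 -0.992
endloop
endfacet
facet normal -0.060 0.104 -0.993
outer loop
vertex -0.304 1.527 -1.409
vertex 0.511 1.733 -1.437
vertex 0.279 0.928 -1.507
endloop
endfacet
facet normal 0.758 -0.611 0.226
outer loop
vertex 0.398 0.557 -0.762
vertex 0.945 1.134 -1.036
vertex 0.704 1.133 -0.231
endloop
endfacet
facet normal 0.205 -0.720 0.663
outer loop
vertex 0.398 0.557 -0.762
vertex 0.704 1.133 -0.231
vertex -0.111 0.927 -0.203
endloop
endfacet
facet normal -0.360 -0.895 0.264
outer loop
vertex 0.398 0.557 -0.762
vertex -0.111 0.927 -0.203
vertex -0.374 0.8 -0.992
endloop
endfacet
facet normal -0.156 -0.894 -0.420
outer loop
vertex 0.398 0.557 -0.762
vertex -0.374 0.8 -0.992
vertex 0.279 0.928 -1.507
endloop
endfacet
facet normal 0.536 -0.719 -0.443
outer loop
vertex 0.398 0.557 -0.762
vertex 0.279 0.928 -1.507
vertex 0.945 1.134 -1.036
endloop
endfacet
facet normal 0.955 0.072 0.286
outer loop
vertex 0.704 1.133 -0.231
vertex 0.945 1.134 -1.036
vertex 0.774 1.86 -0.648
endloop
endfacet
facet normal 0.060 -0.104 0.993
outer loop
vertex -0.111 0.927 -0.203
vertex 0.704 1.133 -0.231
vertex 0.121 1.732 -0.133
endloop
endfacet
facet normal -0.854 -0.387 0.347
outer loop
vertex -0.374 0.8 -0.992
vertex -0.111 0.927 -0.203
vertex -0.545 1.526 -0.604
endloop
endfacet
facet normal -0.524 -0.385 -0.760
outer loop
vertex 0.279 0.928 -1.507
vertex -0.374 0.8 -0.992
vertex -0.304 1.527 -1.409
endloop
endfacet
facet normal 0.595 -0.102 -0.797
outer loop
vertex 0.945 1.134 -1.036
vertex 0.279 0.928 -1.507
vertex 0.511 1.733 -1.437
endloop
endfacet
facet normal -0.696 0.506 0.509
outer loop
vertex 2.497 -2.192 1.003
vertex 3.446 -1.443 1.556
vertex 2.405 -1.409 0.098
endloop
endfacet
facet normal -0.714 -0.564 -0.415
outer loop
vertex 3.874 -2.477 -0.976
vertex 2.497 -2.192 1.003
vertex 2.405 -1.409 0.098
endloop
endfacet
facet normal -0.696 0.507 0.509
outer loop
vertex 2.405 -1.409 0.098
vertex 3.446 -1.443 1.556
vertex 3.355 -0.659 0.651
endloop
endfacet
facet normal -0.077 0.653 -0.754
outer loop
vertex 3.355 -0.659 0.651
vertex 3.874 -2.477 -0.976
vertex 2.405 -1.409 0.098
endloop
endfacet
facet normal 0.076 -0.653 0.754
outer loop
vertex 2.497 -2.192 1.003
vertex 4.915 -2.511 0.482
vertex 3.446 -1.443 1.556
endloop
endfacet
facet normal -0.714 -0.563 -0.416
outer loop
vertex 3.965 -3.261 -0.071
vertex 2.497 -2.192 1.003
vertex 3.874 -2.477 -0.976
endloop
endfacet
facet normal 0.076 -0.653 0.754
outer loop
vertex 3.965 -3.261 -0.071
vertex 4.915 -2.511 0.482
vertex 2.497 -2.192 1.003
endloop
endfacet
facet normal 0.714 0.563 0.416
outer loop
vertex 3.446 -1.443 1.556
vertex 4.915 -2.511 0.482
vertex 3.355 -0.659 0.651
endloop
endfacet
facet normal -0.076 0.653 -0.754
outer loop
vertex 4.823 -1.728 -0.423
vertex 3.874 -2.477 -0.976
vertex 3.355 -0.659 0.651
endloop
endfacet
facet normal 0.714 0.564 0.415
outer loop
vertex 3.355 -0.659 0.651
vertex 4.915 -2.511 0.482
vertex 4.823 -1.728 -0.423
endloop
endfacet
facet normal 0.696 -0.506 -0.509
outer loop
vertex 4.823 -1.728 -0.423
vertex 3.965 -3.261 -0.071
vertex 3.874 -2.477 -0.976
endloop
endfacet
facet normal 0.696 -0.506 -0.509
outer loop
vertex 4.915 -2.511 0.482
vertex 3.965 -3.261 -0.071
vertex 4.823 -1.728 -0.423
endloop
endfacet

endsolid


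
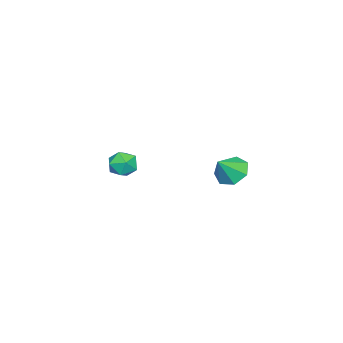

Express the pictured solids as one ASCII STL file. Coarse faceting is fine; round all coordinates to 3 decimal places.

solid 
facet normal -0.637 0.277 -0.719
outer loop
vertex -1.328 2.432 2.004
vertex -1.874 2.105 2.362
vertex -1.64 2.794 2.42
endloop
endfacet
facet normal 0.841 0.507 0.189
outer loop
vertex -1.328 2.432 2.004
vertex -1.64 2.794 2.42
vertex -1.206 1.815 3.118
endloop
endfacet
facet normal -0.635 0.276 -0.721
outer loop
vertex -1.64 2.794 2.42
vertex -1.874 2.105 2.362
vertex -2.129 2.638 2.791
endloop
endfacet
facet normal 0.324 0.640 0.696
outer loop
vertex -1.64 2.794 2.42
vertex -2.129 2.638 2.791
vertex -1.206 1.815 3.118
endloop
endfacet
facet normal -0.636 0.275 -0.721
outer loop
vertex -2.129 2.638 2.791
vertex -1.874 2.105 2.362
vertex -2.426 2.08 2.84
endloop
endfacet
facet normal -0.181 0.181 0.967
outer loop
vertex -2.129 2.638 2.791
vertex -2.426 2.08 2.84
vertex -1.206 1.815 3.118
endloop
endfacet
facet normal -0.636 0.275 -0.721
outer loop
vertex -2.426 2.08 2.84
vertex -1.874 2.105 2.362
vertex -2.307 1.541 2.529
endloop
endfacet
facet normal -0.296 -0.526 0.798
outer loop
vertex -2.426 2.08 2.84
vertex -2.307 1.541 2.529
vertex -1.206 1.815 3.118
endloop
endfacet
facet normal -0.637 0.276 -0.719
outer loop
vertex -2.307 1.541 2.529
vertex -1.874 2.105 2.362
vertex -1.863 1.427 2.092
endloop
endfacet
facet normal 0.067 -0.947 0.315
outer loop
vertex -2.307 1.541 2.529
vertex -1.863 1.427 2.092
vertex -1.206 1.815 3.118
endloop
endfacet
facet normal -0.637 0.276 -0.720
outer loop
vertex -1.863 1.427 2.092
vertex -1.874 2.105 2.362
vertex -1.427 1.823 1.858
endloop
endfacet
facet normal 0.633 -0.765 -0.116
outer loop
vertex -1.863 1.427 2.092
vertex -1.427 1.823 1.858
vertex -1.206 1.815 3.118
endloop
endfacet
facet normal -0.637 0.276 -0.720
outer loop
vertex -1.427 1.823 1.858
vertex -1.874 2.105 2.362
vertex -1.328 2.432 2.004
endloop
endfacet
facet normal 0.978 -0.118 -0.172
outer loop
vertex -1.427 1.823 1.858
vertex -1.328 2.432 2.004
vertex -1.206 1.815 3.118
endloop
endfacet
facet normal -0.486 0.088 0.870
outer loop
vertex -3.368 -2.402 1.497
vertex -3.686 -2.995 1.379
vertex -3.089 -2.988 1.712
endloop
endfacet
facet normal 0.152 0.404 0.902
outer loop
vertex -3.368 -2.402 1.497
vertex -3.089 -2.988 1.712
vertex -2.696 -2.506 1.43
endloop
endfacet
facet normal 0.179 0.902 0.393
outer loop
vertex -3.368 -2.402 1.497
vertex -2.696 -2.506 1.43
vertex -3.049 -2.215 0.922
endloop
endfacet
facet normal -0.444 0.895 0.045
outer loop
vertex -3.368 -2.402 1.497
vertex -3.049 -2.215 0.922
vertex -3.661 -2.517 0.891
endloop
endfacet
facet normal -0.855 0.391 0.339
outer loop
vertex -3.368 -2.402 1.497
vertex -3.661 -2.517 0.891
vertex -3.686 -2.995 1.379
endloop
endfacet
facet normal 0.650 -0.089 0.754
outer loop
vertex -2.696 -2.506 1.43
vertex -3.089 -2.988 1.712
vertex -2.599 -3.163 1.269
endloop
endfacet
facet normal -0.385 -0.599 0.702
outer loop
vertex -3.089 -2.988 1.712
vertex -3.686 -2.995 1.379
vertex -3.211 -3.465 1.238
endloop
endfacet
facet normal -0.982 -0.107 -0.155
outer loop
vertex -3.686 -2.995 1.379
vertex -3.661 -2.517 0.891
vertex -3.564 -3.174 0.73
endloop
endfacet
facet normal -0.317 0.708 -0.631
outer loop
vertex -3.661 -2.517 0.891
vertex -3.049 -2.215 0.922
vertex -3.171 -2.692 0.448
endloop
endfacet
facet normal 0.691 0.719 -0.068
outer loop
vertex -3.049 -2.215 0.922
vertex -2.696 -2.506 1.43
vertex -2.574 -2.685 0.781
endloop
endfacet
facet normal 0.444 -0.895 -0.045
outer loop
vertex -2.892 -3.278 0.663
vertex -2.599 -3.163 1.269
vertex -3.211 -3.465 1.238
endloop
endfacet
facet normal -0.179 -0.902 -0.393
outer loop
vertex -2.892 -3.278 0.663
vertex -3.211 -3.465 1.238
vertex -3.564 -3.174 0.73
endloop
endfacet
facet normal -0.152 -0.404 -0.902
outer loop
vertex -2.892 -3.278 0.663
vertex -3.564 -3.174 0.73
vertex -3.171 -2.692 0.448
endloop
endfacet
facet normal 0.486 -0.088 -0.870
outer loop
vertex -2.892 -3.278 0.663
vertex -3.171 -2.692 0.448
vertex -2.574 -2.685 0.781
endloop
endfacet
facet normal 0.855 -0.391 -0.339
outer loop
vertex -2.892 -3.278 0.663
vertex -2.574 -2.685 0.781
vertex -2.599 -3.163 1.269
endloop
endfacet
facet normal 0.317 -0.708 0.631
outer loop
vertex -3.211 -3.465 1.238
vertex -2.599 -3.163 1.269
vertex -3.089 -2.988 1.712
endloop
endfacet
facet normal -0.691 -0.719 0.068
outer loop
vertex -3.564 -3.174 0.73
vertex -3.211 -3.465 1.238
vertex -3.686 -2.995 1.379
endloop
endfacet
facet normal -0.650 0.089 -0.754
outer loop
vertex -3.171 -2.692 0.448
vertex -3.564 -3.174 0.73
vertex -3.661 -2.517 0.891
endloop
endfacet
facet normal 0.385 0.599 -0.702
outer loop
vertex -2.574 -2.685 0.781
vertex -3.171 -2.692 0.448
vertex -3.049 -2.215 0.922
endloop
endfacet
facet normal 0.982 0.107 0.155
outer loop
vertex -2.599 -3.163 1.269
vertex -2.574 -2.685 0.781
vertex -2.696 -2.506 1.43
endloop
endfacet

endsolid


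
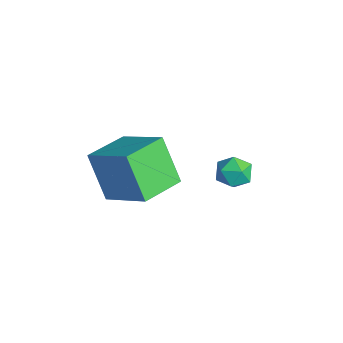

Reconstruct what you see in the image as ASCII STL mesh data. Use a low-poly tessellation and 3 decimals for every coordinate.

solid 
facet normal -0.757 -0.405 -0.512
outer loop
vertex 1.221 -1.472 3.783
vertex 0.506 0.073 3.619
vertex 2.189 -1.199 2.136
endloop
endfacet
facet normal 0.418 -0.903 0.096
outer loop
vertex 3.734 -0.373 3.181
vertex 1.221 -1.472 3.783
vertex 2.189 -1.199 2.136
endloop
endfacet
facet normal -0.757 -0.405 -0.512
outer loop
vertex 2.189 -1.199 2.136
vertex 0.506 0.073 3.619
vertex 1.474 0.346 1.972
endloop
endfacet
facet normal 0.502 0.142 -0.853
outer loop
vertex 1.474 0.346 1.972
vertex 3.734 -0.373 3.181
vertex 2.189 -1.199 2.136
endloop
endfacet
facet normal -0.502 -0.142 0.853
outer loop
vertex 1.221 -1.472 3.783
vertex 2.051 0.899 4.664
vertex 0.506 0.073 3.619
endloop
endfacet
facet normal 0.418 -0.903 0.096
outer loop
vertex 2.766 -0.646 4.828
vertex 1.221 -1.472 3.783
vertex 3.734 -0.373 3.181
endloop
endfacet
facet normal -0.502 -0.142 0.853
outer loop
vertex 2.766 -0.646 4.828
vertex 2.051 0.899 4.664
vertex 1.221 -1.472 3.783
endloop
endfacet
facet normal -0.418 0.903 -0.096
outer loop
vertex 0.506 0.073 3.619
vertex 2.051 0.899 4.664
vertex 1.474 0.346 1.972
endloop
endfacet
facet normal 0.502 0.142 -0.853
outer loop
vertex 3.019 1.172 3.017
vertex 3.734 -0.373 3.181
vertex 1.474 0.346 1.972
endloop
endfacet
facet normal -0.418 0.903 -0.096
outer loop
vertex 1.474 0.346 1.972
vertex 2.051 0.899 4.664
vertex 3.019 1.172 3.017
endloop
endfacet
facet normal 0.757 0.405 0.512
outer loop
vertex 3.019 1.172 3.017
vertex 2.766 -0.646 4.828
vertex 3.734 -0.373 3.181
endloop
endfacet
facet normal 0.757 0.405 0.512
outer loop
vertex 2.051 0.899 4.664
vertex 2.766 -0.646 4.828
vertex 3.019 1.172 3.017
endloop
endfacet
facet normal -0.416 0.628 0.658
outer loop
vertex 1.403 3.918 1.803
vertex 1.805 3.619 2.343
vertex 2.068 4.192 1.962
endloop
endfacet
facet normal -0.383 0.924 0.008
outer loop
vertex 1.403 3.918 1.803
vertex 2.068 4.192 1.962
vertex 1.86 4.112 1.26
endloop
endfacet
facet normal -0.741 0.504 -0.443
outer loop
vertex 1.403 3.918 1.803
vertex 1.86 4.112 1.26
vertex 1.469 3.491 1.207
endloop
endfacet
facet normal -0.996 -0.051 -0.074
outer loop
vertex 1.403 3.918 1.803
vertex 1.469 3.491 1.207
vertex 1.435 3.186 1.876
endloop
endfacet
facet normal -0.795 0.026 0.606
outer loop
vertex 1.403 3.918 1.803
vertex 1.435 3.186 1.876
vertex 1.805 3.619 2.343
endloop
endfacet
facet normal 0.301 0.933 -0.195
outer loop
vertex 1.86 4.112 1.26
vertex 2.068 4.192 1.962
vertex 2.545 3.934 1.464
endloop
endfacet
facet normal 0.248 0.455 0.855
outer loop
vertex 2.068 4.192 1.962
vertex 1.805 3.619 2.343
vertex 2.511 3.629 2.133
endloop
endfacet
facet normal -0.365 -0.520 0.772
outer loop
vertex 1.805 3.619 2.343
vertex 1.435 3.186 1.876
vertex 2.12 3.008 2.08
endloop
endfacet
facet normal -0.691 -0.644 -0.329
outer loop
vertex 1.435 3.186 1.876
vertex 1.469 3.491 1.207
vertex 1.912 2.928 1.378
endloop
endfacet
facet normal -0.279 0.255 -0.926
outer loop
vertex 1.469 3.491 1.207
vertex 1.86 4.112 1.26
vertex 2.175 3.501 0.997
endloop
endfacet
facet normal 0.996 0.051 0.074
outer loop
vertex 2.577 3.202 1.537
vertex 2.545 3.934 1.464
vertex 2.511 3.629 2.133
endloop
endfacet
facet normal 0.741 -0.504 0.443
outer loop
vertex 2.577 3.202 1.537
vertex 2.511 3.629 2.133
vertex 2.12 3.008 2.08
endloop
endfacet
facet normal 0.383 -0.924 -0.008
outer loop
vertex 2.577 3.202 1.537
vertex 2.12 3.008 2.08
vertex 1.912 2.928 1.378
endloop
endfacet
facet normal 0.416 -0.628 -0.658
outer loop
vertex 2.577 3.202 1.537
vertex 1.912 2.928 1.378
vertex 2.175 3.501 0.997
endloop
endfacet
facet normal 0.795 -0.026 -0.606
outer loop
vertex 2.577 3.202 1.537
vertex 2.175 3.501 0.997
vertex 2.545 3.934 1.464
endloop
endfacet
facet normal 0.691 0.644 0.329
outer loop
vertex 2.511 3.629 2.133
vertex 2.545 3.934 1.464
vertex 2.068 4.192 1.962
endloop
endfacet
facet normal 0.279 -0.255 0.926
outer loop
vertex 2.12 3.008 2.08
vertex 2.511 3.629 2.133
vertex 1.805 3.619 2.343
endloop
endfacet
facet normal -0.301 -0.933 0.195
outer loop
vertex 1.912 2.928 1.378
vertex 2.12 3.008 2.08
vertex 1.435 3.186 1.876
endloop
endfacet
facet normal -0.248 -0.455 -0.855
outer loop
vertex 2.175 3.501 0.997
vertex 1.912 2.928 1.378
vertex 1.469 3.491 1.207
endloop
endfacet
facet normal 0.365 0.520 -0.772
outer loop
vertex 2.545 3.934 1.464
vertex 2.175 3.501 0.997
vertex 1.86 4.112 1.26
endloop
endfacet

endsolid


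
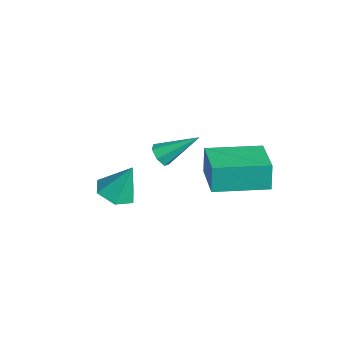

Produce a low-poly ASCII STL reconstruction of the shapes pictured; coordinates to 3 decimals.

solid 
facet normal -0.219 -0.794 -0.567
outer loop
vertex -2.311 0.828 -2.333
vertex -2.803 0.823 -2.136
vertex -2.62 1.078 -2.564
endloop
endfacet
facet normal 0.740 0.479 -0.472
outer loop
vertex -2.311 0.828 -2.333
vertex -2.62 1.078 -2.564
vertex -2.437 2.157 -1.184
endloop
endfacet
facet normal -0.218 -0.794 -0.567
outer loop
vertex -2.62 1.078 -2.564
vertex -2.803 0.823 -2.136
vertex -3.067 1.136 -2.473
endloop
endfacet
facet normal -0.023 0.789 -0.614
outer loop
vertex -2.62 1.078 -2.564
vertex -3.067 1.136 -2.473
vertex -2.437 2.157 -1.184
endloop
endfacet
facet normal -0.217 -0.794 -0.568
outer loop
vertex -3.067 1.136 -2.473
vertex -2.803 0.823 -2.136
vertex -3.315 0.958 -2.129
endloop
endfacet
facet normal -0.723 0.668 -0.176
outer loop
vertex -3.067 1.136 -2.473
vertex -3.315 0.958 -2.129
vertex -2.437 2.157 -1.184
endloop
endfacet
facet normal -0.217 -0.794 -0.568
outer loop
vertex -3.315 0.958 -2.129
vertex -2.803 0.823 -2.136
vertex -3.178 0.679 -1.791
endloop
endfacet
facet normal -0.834 0.209 0.510
outer loop
vertex -3.315 0.958 -2.129
vertex -3.178 0.679 -1.791
vertex -2.437 2.157 -1.184
endloop
endfacet
facet normal -0.218 -0.794 -0.568
outer loop
vertex -3.178 0.679 -1.791
vertex -2.803 0.823 -2.136
vertex -2.758 0.508 -1.713
endloop
endfacet
facet normal -0.273 -0.245 0.930
outer loop
vertex -3.178 0.679 -1.791
vertex -2.758 0.508 -1.713
vertex -2.437 2.157 -1.184
endloop
endfacet
facet normal -0.219 -0.794 -0.568
outer loop
vertex -2.758 0.508 -1.713
vertex -2.803 0.823 -2.136
vertex -2.372 0.574 -1.954
endloop
endfacet
facet normal 0.538 -0.351 0.766
outer loop
vertex -2.758 0.508 -1.713
vertex -2.372 0.574 -1.954
vertex -2.437 2.157 -1.184
endloop
endfacet
facet normal -0.219 -0.794 -0.567
outer loop
vertex -2.372 0.574 -1.954
vertex -2.803 0.823 -2.136
vertex -2.311 0.828 -2.333
endloop
endfacet
facet normal 0.990 -0.028 0.141
outer loop
vertex -2.372 0.574 -1.954
vertex -2.311 0.828 -2.333
vertex -2.437 2.157 -1.184
endloop
endfacet
facet normal -0.972 0.151 -0.182
outer loop
vertex 0.25 1.459 0.476
vertex 0.572 3.431 0.389
vertex 0.435 1.383 -0.575
endloop
endfacet
facet normal -0.161 -0.986 0.043
outer loop
vertex 2.068 1.129 -0.269
vertex 0.25 1.459 0.476
vertex 0.435 1.383 -0.575
endloop
endfacet
facet normal -0.972 0.151 -0.182
outer loop
vertex 0.435 1.383 -0.575
vertex 0.572 3.431 0.389
vertex 0.757 3.355 -0.662
endloop
endfacet
facet normal 0.173 -0.072 -0.982
outer loop
vertex 0.757 3.355 -0.662
vertex 2.068 1.129 -0.269
vertex 0.435 1.383 -0.575
endloop
endfacet
facet normal -0.173 0.072 0.982
outer loop
vertex 0.25 1.459 0.476
vertex 2.205 3.177 0.695
vertex 0.572 3.431 0.389
endloop
endfacet
facet normal -0.161 -0.986 0.043
outer loop
vertex 1.883 1.205 0.782
vertex 0.25 1.459 0.476
vertex 2.068 1.129 -0.269
endloop
endfacet
facet normal -0.173 0.072 0.982
outer loop
vertex 1.883 1.205 0.782
vertex 2.205 3.177 0.695
vertex 0.25 1.459 0.476
endloop
endfacet
facet normal 0.161 0.986 -0.043
outer loop
vertex 0.572 3.431 0.389
vertex 2.205 3.177 0.695
vertex 0.757 3.355 -0.662
endloop
endfacet
facet normal 0.173 -0.072 -0.982
outer loop
vertex 2.39 3.101 -0.356
vertex 2.068 1.129 -0.269
vertex 0.757 3.355 -0.662
endloop
endfacet
facet normal 0.161 0.986 -0.043
outer loop
vertex 0.757 3.355 -0.662
vertex 2.205 3.177 0.695
vertex 2.39 3.101 -0.356
endloop
endfacet
facet normal 0.972 -0.151 0.182
outer loop
vertex 2.39 3.101 -0.356
vertex 1.883 1.205 0.782
vertex 2.068 1.129 -0.269
endloop
endfacet
facet normal 0.972 -0.151 0.182
outer loop
vertex 2.205 3.177 0.695
vertex 1.883 1.205 0.782
vertex 2.39 3.101 -0.356
endloop
endfacet
facet normal -0.145 -0.392 -0.908
outer loop
vertex -0.368 -0.862 -2.363
vertex -0.905 -1.344 -2.069
vertex -1.116 -0.643 -2.338
endloop
endfacet
facet normal 0.281 0.960 0.006
outer loop
vertex -0.368 -0.862 -2.363
vertex -1.116 -0.643 -2.338
vertex -0.695 -0.776 -0.751
endloop
endfacet
facet normal -0.146 -0.392 -0.908
outer loop
vertex -1.116 -0.643 -2.338
vertex -0.905 -1.344 -2.069
vertex -1.654 -1.126 -2.043
endloop
endfacet
facet normal -0.582 0.783 0.220
outer loop
vertex -1.116 -0.643 -2.338
vertex -1.654 -1.126 -2.043
vertex -0.695 -0.776 -0.751
endloop
endfacet
facet normal -0.146 -0.392 -0.908
outer loop
vertex -1.654 -1.126 -2.043
vertex -0.905 -1.344 -2.069
vertex -1.443 -1.827 -1.774
endloop
endfacet
facet normal -0.801 -0.012 0.598
outer loop
vertex -1.654 -1.126 -2.043
vertex -1.443 -1.827 -1.774
vertex -0.695 -0.776 -0.751
endloop
endfacet
facet normal -0.146 -0.392 -0.908
outer loop
vertex -1.443 -1.827 -1.774
vertex -0.905 -1.344 -2.069
vertex -0.694 -2.045 -1.8
endloop
endfacet
facet normal -0.157 -0.629 0.761
outer loop
vertex -1.443 -1.827 -1.774
vertex -0.694 -2.045 -1.8
vertex -0.695 -0.776 -0.751
endloop
endfacet
facet normal -0.145 -0.392 -0.908
outer loop
vertex -0.694 -2.045 -1.8
vertex -0.905 -1.344 -2.069
vertex -0.157 -1.563 -2.094
endloop
endfacet
facet normal 0.705 -0.452 0.547
outer loop
vertex -0.694 -2.045 -1.8
vertex -0.157 -1.563 -2.094
vertex -0.695 -0.776 -0.751
endloop
endfacet
facet normal -0.145 -0.392 -0.908
outer loop
vertex -0.157 -1.563 -2.094
vertex -0.905 -1.344 -2.069
vertex -0.368 -0.862 -2.363
endloop
endfacet
facet normal 0.924 0.343 0.169
outer loop
vertex -0.157 -1.563 -2.094
vertex -0.368 -0.862 -2.363
vertex -0.695 -0.776 -0.751
endloop
endfacet

endsolid


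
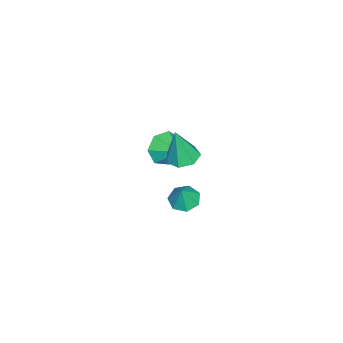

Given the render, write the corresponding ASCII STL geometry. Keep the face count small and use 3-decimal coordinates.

solid 
facet normal -0.506 -0.744 -0.436
outer loop
vertex -3.246 -0.128 -4.803
vertex -4.117 0.15 -4.266
vertex -3.792 0.486 -5.217
endloop
endfacet
facet normal 0.801 0.435 -0.411
outer loop
vertex -3.246 -0.128 -4.803
vertex -3.792 0.486 -5.217
vertex -3.383 1.23 -3.634
endloop
endfacet
facet normal -0.507 -0.744 -0.436
outer loop
vertex -3.792 0.486 -5.217
vertex -4.117 0.15 -4.266
vertex -4.582 0.847 -4.915
endloop
endfacet
facet normal 0.217 0.861 -0.461
outer loop
vertex -3.792 0.486 -5.217
vertex -4.582 0.847 -4.915
vertex -3.383 1.23 -3.634
endloop
endfacet
facet normal -0.506 -0.744 -0.436
outer loop
vertex -4.582 0.847 -4.915
vertex -4.117 0.15 -4.266
vertex -5.022 0.683 -4.125
endloop
endfacet
facet normal -0.321 0.947 0.018
outer loop
vertex -4.582 0.847 -4.915
vertex -5.022 0.683 -4.125
vertex -3.383 1.23 -3.634
endloop
endfacet
facet normal -0.506 -0.744 -0.436
outer loop
vertex -5.022 0.683 -4.125
vertex -4.117 0.15 -4.266
vertex -4.781 0.118 -3.44
endloop
endfacet
facet normal -0.408 0.629 0.662
outer loop
vertex -5.022 0.683 -4.125
vertex -4.781 0.118 -3.44
vertex -3.383 1.23 -3.634
endloop
endfacet
facet normal -0.506 -0.744 -0.436
outer loop
vertex -4.781 0.118 -3.44
vertex -4.117 0.15 -4.266
vertex -4.039 -0.423 -3.378
endloop
endfacet
facet normal 0.023 0.144 0.989
outer loop
vertex -4.781 0.118 -3.44
vertex -4.039 -0.423 -3.378
vertex -3.383 1.23 -3.634
endloop
endfacet
facet normal -0.506 -0.744 -0.436
outer loop
vertex -4.039 -0.423 -3.378
vertex -4.117 0.15 -4.266
vertex -3.356 -0.532 -3.984
endloop
endfacet
facet normal 0.645 -0.139 0.752
outer loop
vertex -4.039 -0.423 -3.378
vertex -3.356 -0.532 -3.984
vertex -3.383 1.23 -3.634
endloop
endfacet
facet normal -0.506 -0.745 -0.435
outer loop
vertex -3.356 -0.532 -3.984
vertex -4.117 0.15 -4.266
vertex -3.246 -0.128 -4.803
endloop
endfacet
facet normal 0.992 -0.010 0.128
outer loop
vertex -3.356 -0.532 -3.984
vertex -3.246 -0.128 -4.803
vertex -3.383 1.23 -3.634
endloop
endfacet
facet normal -0.128 0.157 -0.979
outer loop
vertex -0.565 1.465 -1.929
vertex -1.151 2.11 -1.749
vertex -0.27 2.175 -1.854
endloop
endfacet
facet normal 0.899 -0.394 0.192
outer loop
vertex -0.565 1.465 -1.929
vertex -0.27 2.175 -1.854
vertex -0.889 1.79 0.249
endloop
endfacet
facet normal -0.128 0.157 -0.979
outer loop
vertex -0.27 2.175 -1.854
vertex -1.151 2.11 -1.749
vertex -0.639 2.836 -1.7
endloop
endfacet
facet normal 0.856 0.402 0.325
outer loop
vertex -0.27 2.175 -1.854
vertex -0.639 2.836 -1.7
vertex -0.889 1.79 0.249
endloop
endfacet
facet normal -0.128 0.157 -0.979
outer loop
vertex -0.639 2.836 -1.7
vertex -1.151 2.11 -1.749
vertex -1.393 2.95 -1.583
endloop
endfacet
facet normal 0.204 0.852 0.483
outer loop
vertex -0.639 2.836 -1.7
vertex -1.393 2.95 -1.583
vertex -0.889 1.79 0.249
endloop
endfacet
facet normal -0.129 0.156 -0.979
outer loop
vertex -1.393 2.95 -1.583
vertex -1.151 2.11 -1.749
vertex -1.966 2.432 -1.59
endloop
endfacet
facet normal -0.565 0.618 0.547
outer loop
vertex -1.393 2.95 -1.583
vertex -1.966 2.432 -1.59
vertex -0.889 1.79 0.249
endloop
endfacet
facet normal -0.129 0.156 -0.979
outer loop
vertex -1.966 2.432 -1.59
vertex -1.151 2.11 -1.749
vertex -1.925 1.671 -1.717
endloop
endfacet
facet normal -0.875 -0.125 0.468
outer loop
vertex -1.966 2.432 -1.59
vertex -1.925 1.671 -1.717
vertex -0.889 1.79 0.249
endloop
endfacet
facet normal -0.129 0.157 -0.979
outer loop
vertex -1.925 1.671 -1.717
vertex -1.151 2.11 -1.749
vertex -1.302 1.241 -1.868
endloop
endfacet
facet normal -0.489 -0.816 0.307
outer loop
vertex -1.925 1.671 -1.717
vertex -1.302 1.241 -1.868
vertex -0.889 1.79 0.249
endloop
endfacet
facet normal -0.129 0.156 -0.979
outer loop
vertex -1.302 1.241 -1.868
vertex -1.151 2.11 -1.749
vertex -0.565 1.465 -1.929
endloop
endfacet
facet normal 0.300 -0.936 0.184
outer loop
vertex -1.302 1.241 -1.868
vertex -0.565 1.465 -1.929
vertex -0.889 1.79 0.249
endloop
endfacet
facet normal -0.418 -0.024 -0.908
outer loop
vertex 3.15 3.767 -1.676
vertex 2.51 3.416 -1.372
vertex 2.654 4.188 -1.459
endloop
endfacet
facet normal 0.687 0.683 0.245
outer loop
vertex 3.15 3.767 -1.676
vertex 2.654 4.188 -1.459
vertex 2.99 3.444 -0.328
endloop
endfacet
facet normal -0.416 -0.025 -0.909
outer loop
vertex 2.654 4.188 -1.459
vertex 2.51 3.416 -1.372
vertex 2.05 4.027 -1.178
endloop
endfacet
facet normal 0.029 0.839 0.543
outer loop
vertex 2.654 4.188 -1.459
vertex 2.05 4.027 -1.178
vertex 2.99 3.444 -0.328
endloop
endfacet
facet normal -0.417 -0.026 -0.908
outer loop
vertex 2.05 4.027 -1.178
vertex 2.51 3.416 -1.372
vertex 1.792 3.406 -1.042
endloop
endfacet
facet normal -0.484 0.374 0.791
outer loop
vertex 2.05 4.027 -1.178
vertex 1.792 3.406 -1.042
vertex 2.99 3.444 -0.328
endloop
endfacet
facet normal -0.417 -0.024 -0.908
outer loop
vertex 1.792 3.406 -1.042
vertex 2.51 3.416 -1.372
vertex 2.076 2.793 -1.156
endloop
endfacet
facet normal -0.468 -0.366 0.804
outer loop
vertex 1.792 3.406 -1.042
vertex 2.076 2.793 -1.156
vertex 2.99 3.444 -0.328
endloop
endfacet
facet normal -0.417 -0.025 -0.909
outer loop
vertex 2.076 2.793 -1.156
vertex 2.51 3.416 -1.372
vertex 2.686 2.648 -1.432
endloop
endfacet
facet normal 0.064 -0.818 0.572
outer loop
vertex 2.076 2.793 -1.156
vertex 2.686 2.648 -1.432
vertex 2.99 3.444 -0.328
endloop
endfacet
facet normal -0.418 -0.025 -0.908
outer loop
vertex 2.686 2.648 -1.432
vertex 2.51 3.416 -1.372
vertex 3.164 3.081 -1.664
endloop
endfacet
facet normal 0.715 -0.645 0.269
outer loop
vertex 2.686 2.648 -1.432
vertex 3.164 3.081 -1.664
vertex 2.99 3.444 -0.328
endloop
endfacet
facet normal -0.418 -0.024 -0.908
outer loop
vertex 3.164 3.081 -1.664
vertex 2.51 3.416 -1.372
vertex 3.15 3.767 -1.676
endloop
endfacet
facet normal 0.992 0.022 0.123
outer loop
vertex 3.164 3.081 -1.664
vertex 3.15 3.767 -1.676
vertex 2.99 3.444 -0.328
endloop
endfacet

endsolid


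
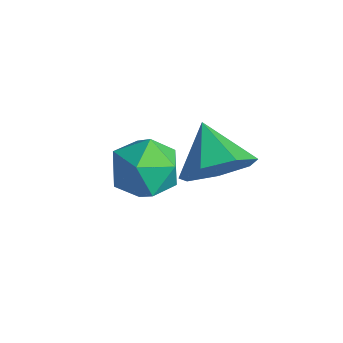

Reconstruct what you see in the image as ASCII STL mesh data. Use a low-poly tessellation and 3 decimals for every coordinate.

solid 
facet normal 0.818 -0.242 -0.523
outer loop
vertex 1.367 2.627 -0.031
vertex 0.955 2.554 -0.642
vertex 1.297 3.158 -0.386
endloop
endfacet
facet normal 0.035 0.559 0.829
outer loop
vertex 1.367 2.627 -0.031
vertex 1.297 3.158 -0.386
vertex 0.105 2.806 -0.098
endloop
endfacet
facet normal 0.818 -0.241 -0.523
outer loop
vertex 1.297 3.158 -0.386
vertex 0.955 2.554 -0.642
vertex 0.97 3.235 -0.933
endloop
endfacet
facet normal -0.215 0.941 0.261
outer loop
vertex 1.297 3.158 -0.386
vertex 0.97 3.235 -0.933
vertex 0.105 2.806 -0.098
endloop
endfacet
facet normal 0.817 -0.242 -0.523
outer loop
vertex 0.97 3.235 -0.933
vertex 0.955 2.554 -0.642
vertex 0.631 2.799 -1.261
endloop
endfacet
facet normal -0.636 0.714 -0.292
outer loop
vertex 0.97 3.235 -0.933
vertex 0.631 2.799 -1.261
vertex 0.105 2.806 -0.098
endloop
endfacet
facet normal 0.818 -0.240 -0.523
outer loop
vertex 0.631 2.799 -1.261
vertex 0.955 2.554 -0.642
vertex 0.537 2.179 -1.123
endloop
endfacet
facet normal -0.910 0.046 -0.412
outer loop
vertex 0.631 2.799 -1.261
vertex 0.537 2.179 -1.123
vertex 0.105 2.806 -0.098
endloop
endfacet
facet normal 0.818 -0.241 -0.522
outer loop
vertex 0.537 2.179 -1.123
vertex 0.955 2.554 -0.642
vertex 0.757 1.842 -0.623
endloop
endfacet
facet normal -0.831 -0.557 -0.010
outer loop
vertex 0.537 2.179 -1.123
vertex 0.757 1.842 -0.623
vertex 0.105 2.806 -0.098
endloop
endfacet
facet normal 0.818 -0.241 -0.522
outer loop
vertex 0.757 1.842 -0.623
vertex 0.955 2.554 -0.642
vertex 1.126 2.041 -0.137
endloop
endfacet
facet normal -0.459 -0.644 0.612
outer loop
vertex 0.757 1.842 -0.623
vertex 1.126 2.041 -0.137
vertex 0.105 2.806 -0.098
endloop
endfacet
facet normal 0.818 -0.242 -0.522
outer loop
vertex 1.126 2.041 -0.137
vertex 0.955 2.554 -0.642
vertex 1.367 2.627 -0.031
endloop
endfacet
facet normal -0.073 -0.148 0.986
outer loop
vertex 1.126 2.041 -0.137
vertex 1.367 2.627 -0.031
vertex 0.105 2.806 -0.098
endloop
endfacet
facet normal -0.711 0.046 0.702
outer loop
vertex -1.663 2.592 -2.044
vertex -1.453 1.911 -1.787
vertex -1.134 2.537 -1.505
endloop
endfacet
facet normal -0.473 0.699 0.536
outer loop
vertex -1.663 2.592 -2.044
vertex -1.134 2.537 -1.505
vertex -1.046 3.031 -2.072
endloop
endfacet
facet normal -0.577 0.800 -0.164
outer loop
vertex -1.663 2.592 -2.044
vertex -1.046 3.031 -2.072
vertex -1.312 2.71 -2.704
endloop
endfacet
facet normal -0.878 0.211 -0.429
outer loop
vertex -1.663 2.592 -2.044
vertex -1.312 2.71 -2.704
vertex -1.564 2.018 -2.528
endloop
endfacet
facet normal -0.961 -0.256 0.107
outer loop
vertex -1.663 2.592 -2.044
vertex -1.564 2.018 -2.528
vertex -1.453 1.911 -1.787
endloop
endfacet
facet normal 0.228 0.716 0.659
outer loop
vertex -1.046 3.031 -2.072
vertex -1.134 2.537 -1.505
vertex -0.456 2.622 -1.832
endloop
endfacet
facet normal -0.155 -0.339 0.928
outer loop
vertex -1.134 2.537 -1.505
vertex -1.453 1.911 -1.787
vertex -0.708 1.93 -1.656
endloop
endfacet
facet normal -0.559 -0.828 -0.036
outer loop
vertex -1.453 1.911 -1.787
vertex -1.564 2.018 -2.528
vertex -0.974 1.609 -2.288
endloop
endfacet
facet normal -0.426 -0.074 -0.902
outer loop
vertex -1.564 2.018 -2.528
vertex -1.312 2.71 -2.704
vertex -0.886 2.103 -2.855
endloop
endfacet
facet normal 0.061 0.879 -0.472
outer loop
vertex -1.312 2.71 -2.704
vertex -1.046 3.031 -2.072
vertex -0.567 2.729 -2.573
endloop
endfacet
facet normal 0.878 -0.211 0.429
outer loop
vertex -0.357 2.048 -2.316
vertex -0.456 2.622 -1.832
vertex -0.708 1.93 -1.656
endloop
endfacet
facet normal 0.577 -0.800 0.164
outer loop
vertex -0.357 2.048 -2.316
vertex -0.708 1.93 -1.656
vertex -0.974 1.609 -2.288
endloop
endfacet
facet normal 0.473 -0.699 -0.536
outer loop
vertex -0.357 2.048 -2.316
vertex -0.974 1.609 -2.288
vertex -0.886 2.103 -2.855
endloop
endfacet
facet normal 0.711 -0.046 -0.702
outer loop
vertex -0.357 2.048 -2.316
vertex -0.886 2.103 -2.855
vertex -0.567 2.729 -2.573
endloop
endfacet
facet normal 0.961 0.256 -0.107
outer loop
vertex -0.357 2.048 -2.316
vertex -0.567 2.729 -2.573
vertex -0.456 2.622 -1.832
endloop
endfacet
facet normal 0.426 0.074 0.902
outer loop
vertex -0.708 1.93 -1.656
vertex -0.456 2.622 -1.832
vertex -1.134 2.537 -1.505
endloop
endfacet
facet normal -0.061 -0.879 0.472
outer loop
vertex -0.974 1.609 -2.288
vertex -0.708 1.93 -1.656
vertex -1.453 1.911 -1.787
endloop
endfacet
facet normal -0.228 -0.716 -0.659
outer loop
vertex -0.886 2.103 -2.855
vertex -0.974 1.609 -2.288
vertex -1.564 2.018 -2.528
endloop
endfacet
facet normal 0.155 0.339 -0.928
outer loop
vertex -0.567 2.729 -2.573
vertex -0.886 2.103 -2.855
vertex -1.312 2.71 -2.704
endloop
endfacet
facet normal 0.559 0.828 0.036
outer loop
vertex -0.456 2.622 -1.832
vertex -0.567 2.729 -2.573
vertex -1.046 3.031 -2.072
endloop
endfacet

endsolid
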